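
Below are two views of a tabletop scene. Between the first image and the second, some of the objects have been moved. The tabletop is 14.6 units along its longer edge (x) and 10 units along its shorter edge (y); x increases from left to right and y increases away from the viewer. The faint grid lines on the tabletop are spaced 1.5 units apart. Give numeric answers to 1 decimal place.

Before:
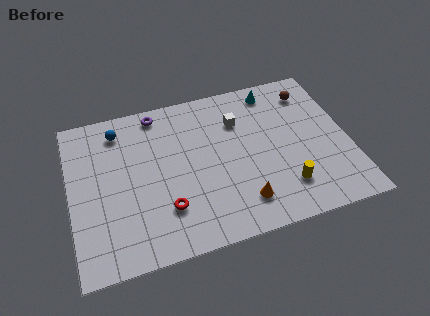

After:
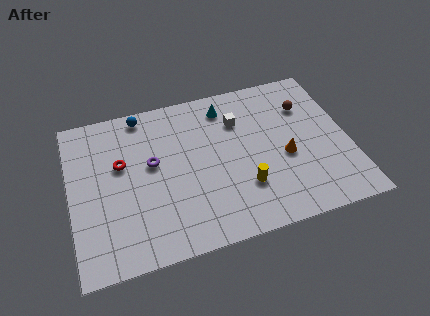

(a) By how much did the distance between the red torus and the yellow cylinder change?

+0.8

They were about 6.2 units apart before and 7.0 after — 0.8 units further apart.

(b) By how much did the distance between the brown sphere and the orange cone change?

-4.1

They were about 7.4 units apart before and 3.3 after — 4.1 units closer together.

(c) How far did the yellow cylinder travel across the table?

2.2

From (11.0, 2.3) to (8.9, 2.9), the yellow cylinder covered √(2.1² + 0.6²) ≈ 2.2 units.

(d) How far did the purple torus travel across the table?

3.2

From (4.8, 8.9) to (4.3, 5.7), the purple torus covered √(0.5² + 3.2²) ≈ 3.2 units.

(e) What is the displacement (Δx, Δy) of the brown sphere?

(-0.3, -0.9)

The brown sphere was at about (12.9, 8.1) and moved to about (12.6, 7.2).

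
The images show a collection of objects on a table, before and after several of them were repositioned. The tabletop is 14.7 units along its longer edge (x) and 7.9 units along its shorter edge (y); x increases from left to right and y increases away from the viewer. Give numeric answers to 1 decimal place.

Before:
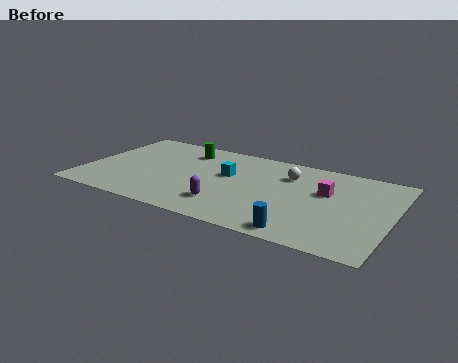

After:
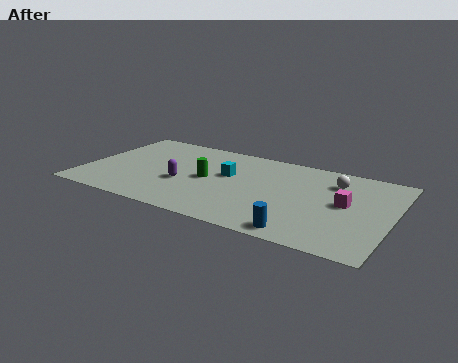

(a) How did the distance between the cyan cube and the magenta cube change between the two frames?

+1.0

The distance was about 4.7 in the first image and 5.7 in the second, so they moved 1.0 units further apart.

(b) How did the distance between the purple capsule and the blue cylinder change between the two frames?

+2.6

They were about 3.8 units apart before and 6.4 after — 2.6 units further apart.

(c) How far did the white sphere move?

2.2

The white sphere moved from about (9.6, 5.8) to (11.8, 6.0), a distance of √(2.2² + 0.2²) ≈ 2.2.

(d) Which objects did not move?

the cyan cube and the blue cylinder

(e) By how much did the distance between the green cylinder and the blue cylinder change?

-2.6

They were about 8.3 units apart before and 5.7 after — 2.6 units closer together.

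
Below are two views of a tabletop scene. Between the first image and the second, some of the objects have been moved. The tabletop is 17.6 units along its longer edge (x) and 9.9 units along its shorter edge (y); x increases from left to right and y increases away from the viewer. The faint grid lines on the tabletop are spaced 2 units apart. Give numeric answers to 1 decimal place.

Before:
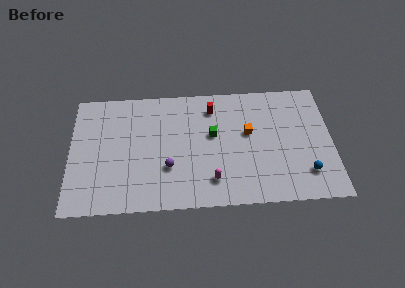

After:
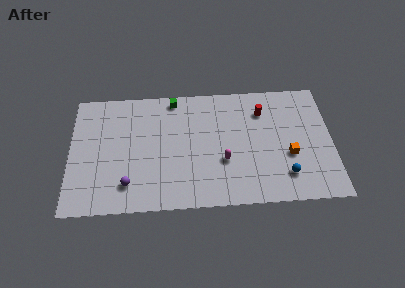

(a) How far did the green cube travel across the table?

4.0

The green cube was near (9.6, 5.8) before and (7.0, 8.9) after, so it travelled √(2.6² + 3.1²) ≈ 4.0 units.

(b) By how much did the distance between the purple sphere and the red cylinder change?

+5.0

Before: roughly 5.6 units apart; after: 10.6. That's 5.0 units further apart.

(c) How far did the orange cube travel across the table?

3.4

From (12.0, 5.8) to (14.7, 3.8), the orange cube covered √(2.7² + 2.0²) ≈ 3.4 units.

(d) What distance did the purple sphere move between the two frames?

3.0

From (6.6, 3.3) to (3.9, 2.1), the purple sphere covered √(2.7² + 1.2²) ≈ 3.0 units.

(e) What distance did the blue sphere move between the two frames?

1.4

The blue sphere was near (15.8, 2.3) before and (14.4, 2.2) after, so it travelled √(1.4² + 0.1²) ≈ 1.4 units.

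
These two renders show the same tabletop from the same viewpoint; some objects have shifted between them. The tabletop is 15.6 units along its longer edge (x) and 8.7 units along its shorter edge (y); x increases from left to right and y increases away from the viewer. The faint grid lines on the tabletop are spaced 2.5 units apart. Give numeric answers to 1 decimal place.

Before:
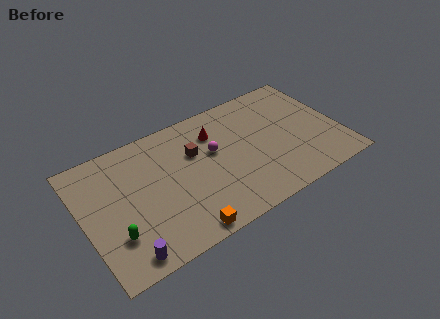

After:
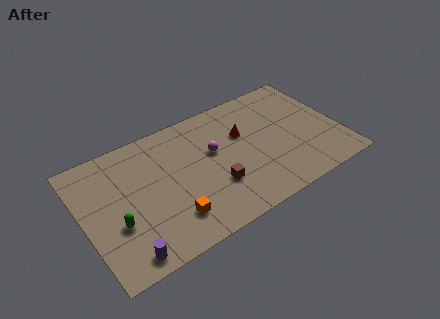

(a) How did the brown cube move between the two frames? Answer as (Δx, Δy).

(0.8, -2.9)

From the two frames, the brown cube sits at roughly (6.9, 5.7) before and (7.7, 2.8) after.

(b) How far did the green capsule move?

0.7

The green capsule moved from about (1.6, 2.5) to (1.8, 3.2), a distance of √(0.2² + 0.7²) ≈ 0.7.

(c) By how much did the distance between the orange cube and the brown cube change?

-2.2

They were about 5.1 units apart before and 2.9 after — 2.2 units closer together.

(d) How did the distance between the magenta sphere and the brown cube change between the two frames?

+1.2

The distance was about 1.2 in the first image and 2.4 in the second, so they moved 1.2 units further apart.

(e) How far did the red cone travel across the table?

1.8

The red cone was near (8.3, 6.5) before and (9.9, 5.6) after, so it travelled √(1.6² + 0.9²) ≈ 1.8 units.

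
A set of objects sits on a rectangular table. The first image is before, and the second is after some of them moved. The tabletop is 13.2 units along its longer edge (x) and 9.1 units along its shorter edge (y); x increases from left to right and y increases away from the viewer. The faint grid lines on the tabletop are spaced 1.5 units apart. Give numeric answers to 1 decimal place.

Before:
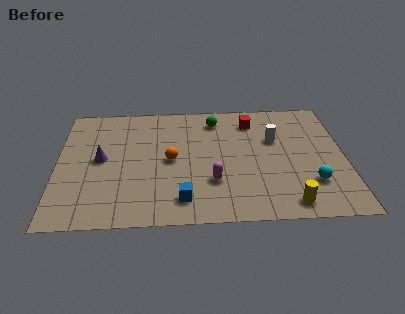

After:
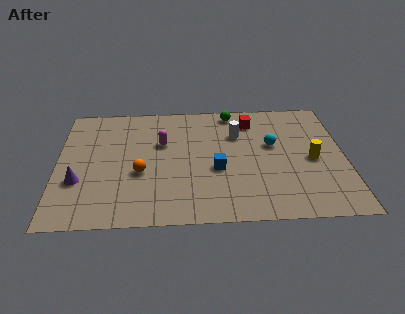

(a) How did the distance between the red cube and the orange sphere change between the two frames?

+1.7

The distance was about 4.7 in the first image and 6.4 in the second, so they moved 1.7 units further apart.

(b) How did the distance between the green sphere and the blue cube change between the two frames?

-1.6

The distance was about 6.1 in the first image and 4.5 in the second, so they moved 1.6 units closer together.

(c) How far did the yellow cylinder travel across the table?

3.3

The yellow cylinder moved from about (10.5, 1.1) to (11.7, 4.2), a distance of √(1.2² + 3.1²) ≈ 3.3.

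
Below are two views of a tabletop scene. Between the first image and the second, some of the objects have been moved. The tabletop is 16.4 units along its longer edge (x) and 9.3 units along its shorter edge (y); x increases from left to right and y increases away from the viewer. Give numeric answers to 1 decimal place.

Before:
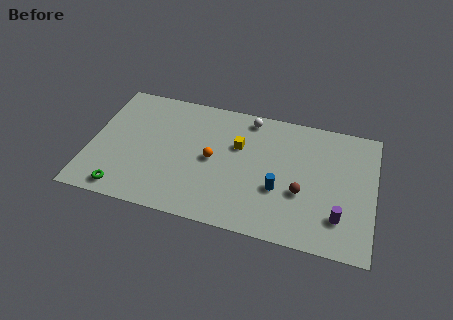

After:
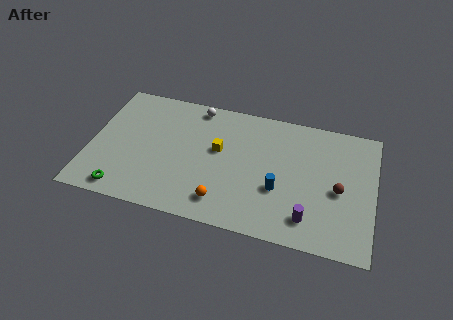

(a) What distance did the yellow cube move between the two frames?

1.3

The yellow cube was near (8.5, 6.0) before and (7.4, 5.4) after, so it travelled √(1.1² + 0.6²) ≈ 1.3 units.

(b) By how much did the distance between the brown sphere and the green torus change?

+2.2

The distance was about 10.4 in the first image and 12.6 in the second, so they moved 2.2 units further apart.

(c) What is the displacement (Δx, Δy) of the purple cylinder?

(-1.7, -0.5)

The purple cylinder started near (14.5, 2.3) and ended near (12.8, 1.8).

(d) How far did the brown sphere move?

2.2

The brown sphere moved from about (12.3, 3.5) to (14.4, 4.2), a distance of √(2.1² + 0.7²) ≈ 2.2.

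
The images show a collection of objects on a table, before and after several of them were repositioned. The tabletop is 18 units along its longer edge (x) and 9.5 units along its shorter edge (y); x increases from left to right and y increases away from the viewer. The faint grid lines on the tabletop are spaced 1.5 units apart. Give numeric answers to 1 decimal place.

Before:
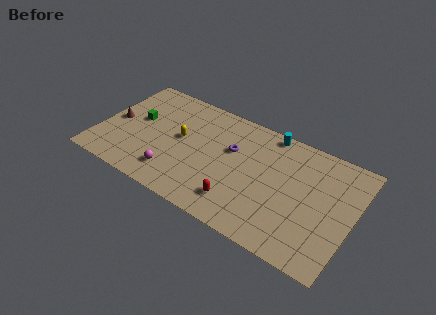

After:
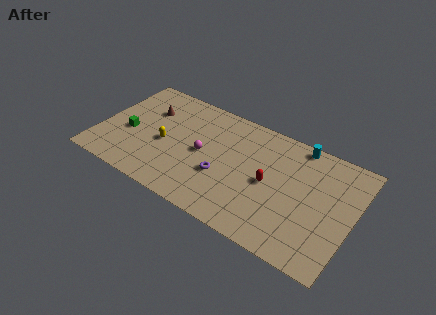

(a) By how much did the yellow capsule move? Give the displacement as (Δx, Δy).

(-1.0, -1.0)

From the two frames, the yellow capsule sits at roughly (5.7, 5.2) before and (4.7, 4.2) after.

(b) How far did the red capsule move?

3.2

From (10.4, 2.0) to (12.2, 4.6), the red capsule covered √(1.8² + 2.6²) ≈ 3.2 units.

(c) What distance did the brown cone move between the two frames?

2.9

From (1.0, 4.6) to (3.1, 6.6), the brown cone covered √(2.1² + 2.0²) ≈ 2.9 units.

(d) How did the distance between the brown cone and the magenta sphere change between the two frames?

-0.7

They were about 5.4 units apart before and 4.7 after — 0.7 units closer together.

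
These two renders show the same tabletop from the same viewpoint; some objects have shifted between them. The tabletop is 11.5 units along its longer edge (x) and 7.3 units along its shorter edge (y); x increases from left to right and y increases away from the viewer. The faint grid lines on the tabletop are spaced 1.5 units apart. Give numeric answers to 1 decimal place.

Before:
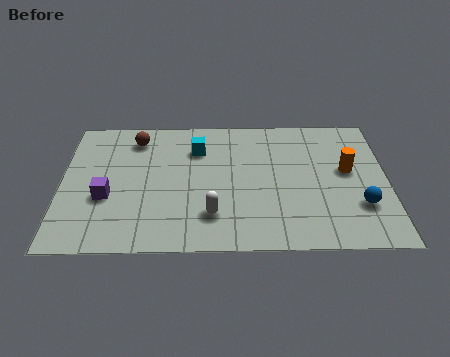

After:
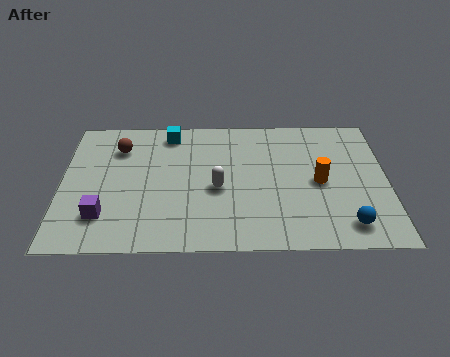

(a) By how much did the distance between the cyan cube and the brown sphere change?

-0.3

Before: roughly 2.3 units apart; after: 2.0. That's 0.3 units closer together.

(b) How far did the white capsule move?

1.4

The white capsule moved from about (5.3, 1.8) to (5.5, 3.2), a distance of √(0.2² + 1.4²) ≈ 1.4.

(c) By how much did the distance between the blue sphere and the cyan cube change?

+1.5

Before: roughly 6.5 units apart; after: 8.0. That's 1.5 units further apart.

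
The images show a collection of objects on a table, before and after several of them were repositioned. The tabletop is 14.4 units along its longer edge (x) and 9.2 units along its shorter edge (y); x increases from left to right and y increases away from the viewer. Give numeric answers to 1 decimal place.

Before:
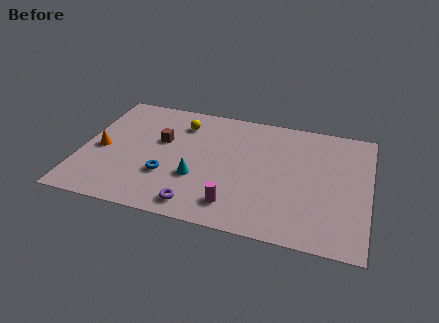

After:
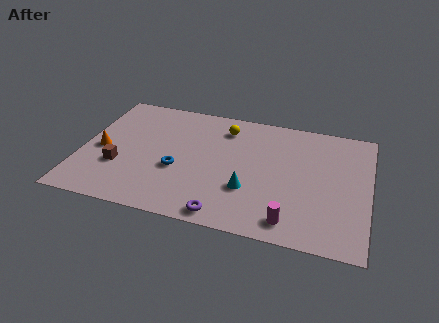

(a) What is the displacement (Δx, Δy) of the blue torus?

(0.5, 0.6)

The blue torus started near (4.4, 3.0) and ended near (4.9, 3.6).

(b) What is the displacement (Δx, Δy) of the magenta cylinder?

(2.8, -0.4)

The magenta cylinder was at about (7.9, 1.7) and moved to about (10.7, 1.3).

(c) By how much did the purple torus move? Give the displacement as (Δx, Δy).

(1.4, -0.3)

From the two frames, the purple torus sits at roughly (6.1, 1.2) before and (7.5, 0.9) after.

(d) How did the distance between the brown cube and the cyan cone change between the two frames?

+3.4

Before: roughly 3.1 units apart; after: 6.5. That's 3.4 units further apart.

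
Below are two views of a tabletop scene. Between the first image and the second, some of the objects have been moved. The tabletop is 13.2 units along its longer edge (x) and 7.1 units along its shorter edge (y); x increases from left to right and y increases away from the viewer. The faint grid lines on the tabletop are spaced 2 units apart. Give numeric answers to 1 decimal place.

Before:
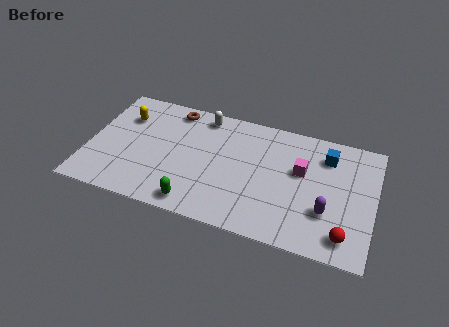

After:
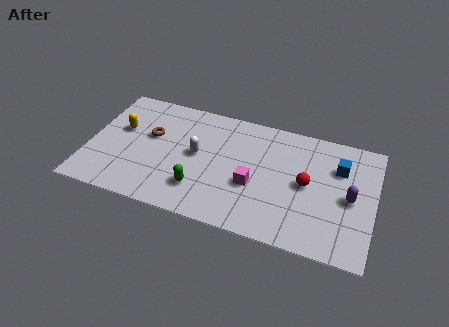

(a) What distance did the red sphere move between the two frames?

3.1

The red sphere moved from about (12.0, 1.2) to (10.1, 3.6), a distance of √(1.9² + 2.4²) ≈ 3.1.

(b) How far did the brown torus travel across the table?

2.1

From (3.7, 6.2) to (2.8, 4.3), the brown torus covered √(0.9² + 1.9²) ≈ 2.1 units.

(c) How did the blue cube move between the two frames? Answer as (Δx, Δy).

(0.6, -0.5)

From the two frames, the blue cube sits at roughly (10.9, 5.5) before and (11.5, 5.0) after.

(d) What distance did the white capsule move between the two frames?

2.4

The white capsule was near (5.1, 6.2) before and (5.0, 3.8) after, so it travelled √(0.1² + 2.4²) ≈ 2.4 units.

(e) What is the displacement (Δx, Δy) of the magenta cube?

(-2.1, -1.5)

The magenta cube was at about (9.8, 4.3) and moved to about (7.7, 2.8).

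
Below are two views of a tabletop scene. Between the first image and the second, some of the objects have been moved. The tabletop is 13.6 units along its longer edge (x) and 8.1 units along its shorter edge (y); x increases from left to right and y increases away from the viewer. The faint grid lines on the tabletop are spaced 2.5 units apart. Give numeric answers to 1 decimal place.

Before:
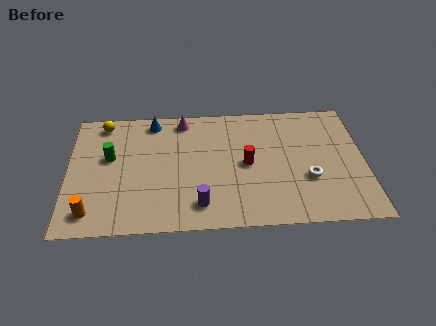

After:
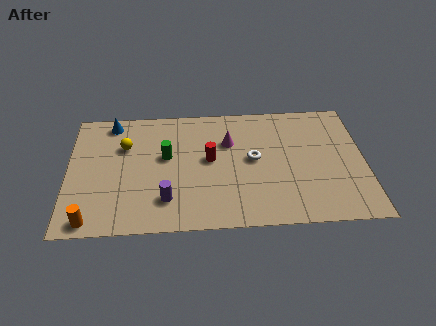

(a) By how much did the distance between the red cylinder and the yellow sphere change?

-3.2

They were about 7.3 units apart before and 4.1 after — 3.2 units closer together.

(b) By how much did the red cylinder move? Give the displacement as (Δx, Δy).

(-1.7, 0.4)

From the two frames, the red cylinder sits at roughly (8.2, 4.0) before and (6.5, 4.4) after.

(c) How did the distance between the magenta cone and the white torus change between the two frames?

-5.5

Before: roughly 7.1 units apart; after: 1.6. That's 5.5 units closer together.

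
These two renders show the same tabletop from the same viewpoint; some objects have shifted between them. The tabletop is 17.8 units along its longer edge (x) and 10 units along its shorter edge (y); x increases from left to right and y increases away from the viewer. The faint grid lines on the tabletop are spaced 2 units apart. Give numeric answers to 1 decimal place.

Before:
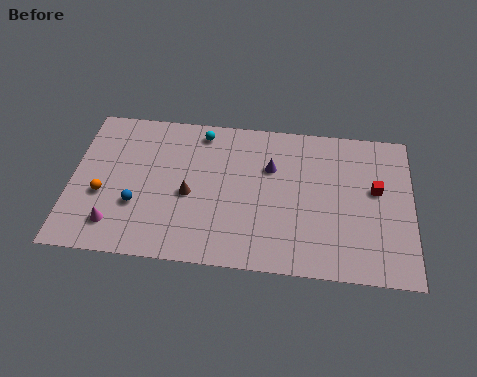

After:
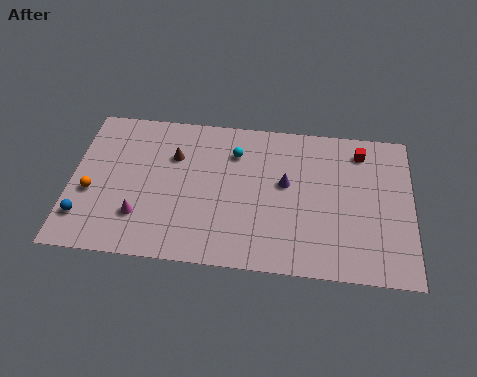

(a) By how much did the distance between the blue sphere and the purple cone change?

+3.3

Before: roughly 7.6 units apart; after: 10.9. That's 3.3 units further apart.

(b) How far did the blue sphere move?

2.9

The blue sphere moved from about (3.5, 3.4) to (0.8, 2.3), a distance of √(2.7² + 1.1²) ≈ 2.9.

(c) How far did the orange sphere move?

0.6

From (1.7, 3.9) to (1.1, 4.0), the orange sphere covered √(0.6² + 0.1²) ≈ 0.6 units.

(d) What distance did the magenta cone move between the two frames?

1.5

The magenta cone was near (2.4, 2.0) before and (3.7, 2.7) after, so it travelled √(1.3² + 0.7²) ≈ 1.5 units.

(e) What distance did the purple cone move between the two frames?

1.3

The purple cone was near (10.4, 6.7) before and (11.2, 5.7) after, so it travelled √(0.8² + 1.0²) ≈ 1.3 units.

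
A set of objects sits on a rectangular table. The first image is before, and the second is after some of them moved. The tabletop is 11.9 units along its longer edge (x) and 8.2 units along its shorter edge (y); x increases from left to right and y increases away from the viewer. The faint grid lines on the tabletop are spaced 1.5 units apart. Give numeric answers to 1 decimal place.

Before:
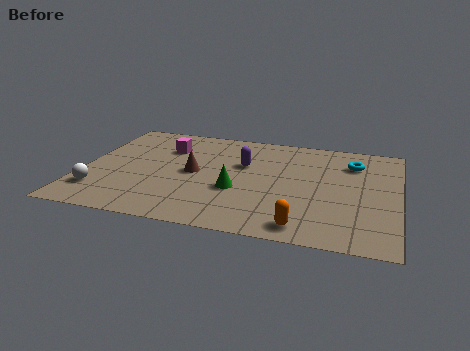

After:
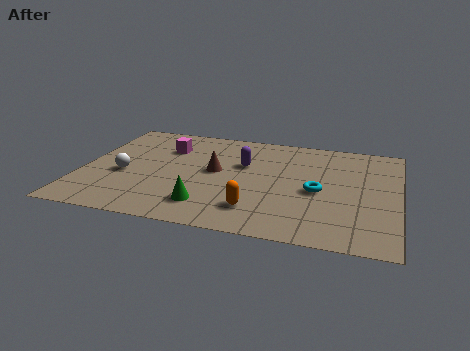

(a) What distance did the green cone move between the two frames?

1.7

The green cone moved from about (5.9, 3.1) to (4.9, 1.7), a distance of √(1.0² + 1.4²) ≈ 1.7.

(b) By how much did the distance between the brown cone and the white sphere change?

-0.5

They were about 4.0 units apart before and 3.5 after — 0.5 units closer together.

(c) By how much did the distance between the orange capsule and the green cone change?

-1.5

Before: roughly 3.3 units apart; after: 1.8. That's 1.5 units closer together.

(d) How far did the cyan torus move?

2.8

The cyan torus was near (10.1, 6.2) before and (8.9, 3.7) after, so it travelled √(1.2² + 2.5²) ≈ 2.8 units.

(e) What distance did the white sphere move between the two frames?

1.7

The white sphere was near (0.8, 1.9) before and (1.6, 3.4) after, so it travelled √(0.8² + 1.5²) ≈ 1.7 units.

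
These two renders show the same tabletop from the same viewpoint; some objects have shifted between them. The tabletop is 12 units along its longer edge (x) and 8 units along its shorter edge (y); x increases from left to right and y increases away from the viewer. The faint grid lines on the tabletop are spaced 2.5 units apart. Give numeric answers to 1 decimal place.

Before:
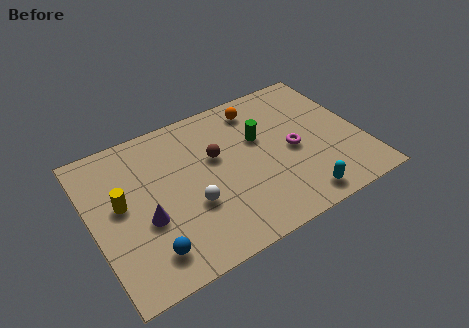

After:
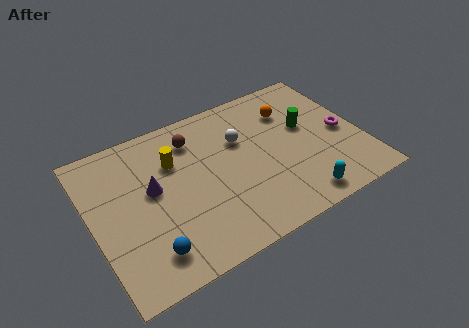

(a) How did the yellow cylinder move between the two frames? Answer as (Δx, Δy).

(2.5, 1.1)

The yellow cylinder started near (1.3, 4.4) and ended near (3.8, 5.5).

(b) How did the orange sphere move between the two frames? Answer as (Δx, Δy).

(1.4, -0.8)

The orange sphere started near (7.8, 6.7) and ended near (9.2, 5.9).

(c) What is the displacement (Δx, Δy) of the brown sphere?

(-0.8, 1.4)

The brown sphere was at about (5.6, 4.9) and moved to about (4.8, 6.3).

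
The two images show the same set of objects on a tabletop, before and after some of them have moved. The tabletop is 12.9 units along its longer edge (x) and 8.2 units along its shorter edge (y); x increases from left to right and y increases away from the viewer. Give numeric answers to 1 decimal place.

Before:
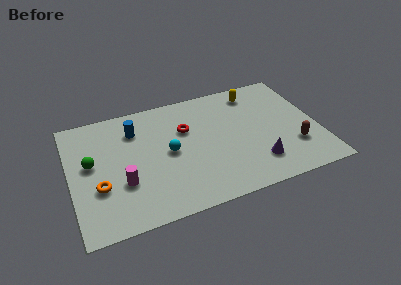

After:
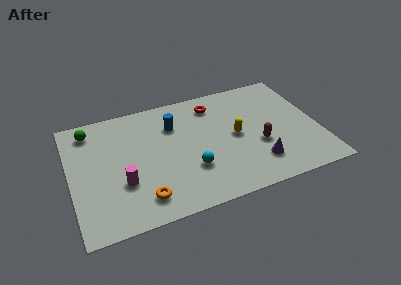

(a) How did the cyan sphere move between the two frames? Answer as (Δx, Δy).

(1.0, -1.5)

The cyan sphere was at about (5.1, 4.1) and moved to about (6.1, 2.6).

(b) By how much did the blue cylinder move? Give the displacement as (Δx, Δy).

(2.0, -0.3)

The blue cylinder was at about (3.5, 6.2) and moved to about (5.5, 5.9).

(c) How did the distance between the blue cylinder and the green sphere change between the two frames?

+1.5

They were about 2.9 units apart before and 4.4 after — 1.5 units further apart.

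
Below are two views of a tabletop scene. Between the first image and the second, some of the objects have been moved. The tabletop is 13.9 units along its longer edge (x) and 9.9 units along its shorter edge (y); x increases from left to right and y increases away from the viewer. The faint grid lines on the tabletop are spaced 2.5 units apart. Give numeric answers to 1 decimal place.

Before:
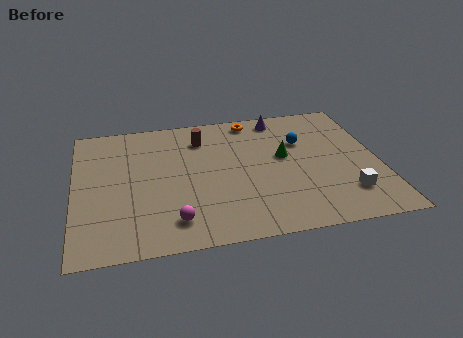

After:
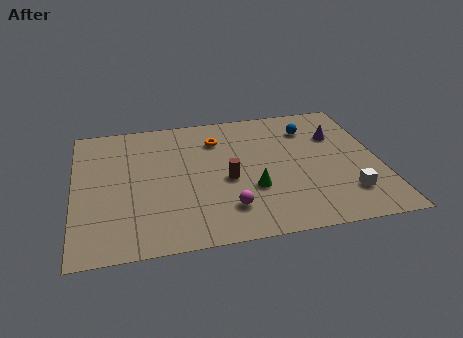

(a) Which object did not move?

the white cube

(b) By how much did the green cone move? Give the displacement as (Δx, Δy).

(-1.6, -2.2)

The green cone started near (9.6, 5.6) and ended near (8.0, 3.4).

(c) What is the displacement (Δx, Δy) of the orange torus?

(-1.7, -1.3)

The orange torus was at about (8.3, 8.8) and moved to about (6.6, 7.5).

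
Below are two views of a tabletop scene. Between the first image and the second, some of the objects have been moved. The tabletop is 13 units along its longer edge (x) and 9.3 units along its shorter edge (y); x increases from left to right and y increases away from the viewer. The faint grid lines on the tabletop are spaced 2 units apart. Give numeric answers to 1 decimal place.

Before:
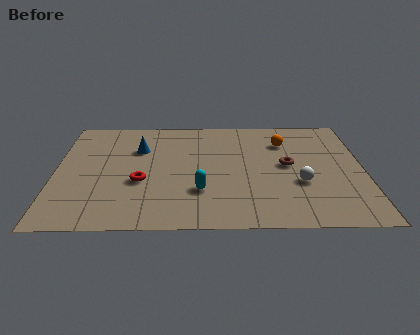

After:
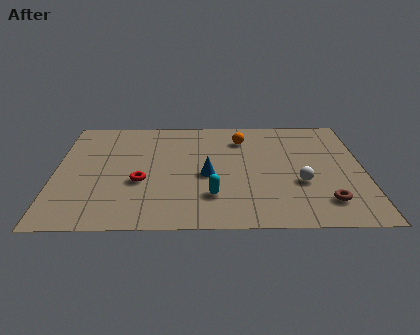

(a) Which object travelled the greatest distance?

the blue cone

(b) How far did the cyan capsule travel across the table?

0.6

From (6.1, 2.8) to (6.6, 2.4), the cyan capsule covered √(0.5² + 0.4²) ≈ 0.6 units.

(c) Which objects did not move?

the red torus and the white sphere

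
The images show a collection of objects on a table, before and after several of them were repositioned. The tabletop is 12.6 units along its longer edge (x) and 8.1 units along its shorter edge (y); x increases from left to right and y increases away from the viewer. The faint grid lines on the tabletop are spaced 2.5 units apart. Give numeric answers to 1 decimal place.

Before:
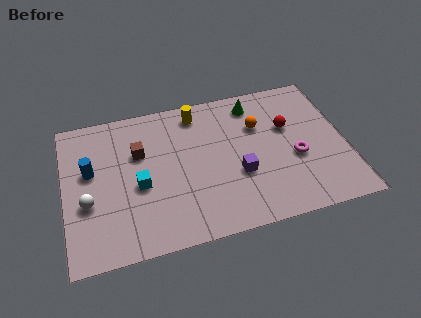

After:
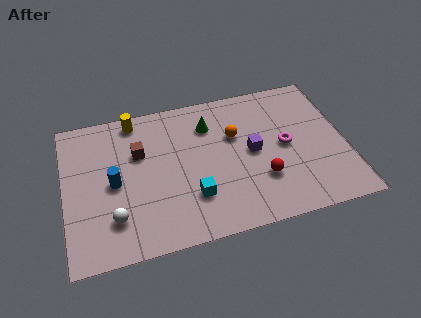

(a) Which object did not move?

the brown cube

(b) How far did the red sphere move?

3.0

From (10.1, 5.1) to (8.7, 2.5), the red sphere covered √(1.4² + 2.6²) ≈ 3.0 units.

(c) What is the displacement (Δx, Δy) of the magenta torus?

(-0.4, 0.8)

From the two frames, the magenta torus sits at roughly (10.3, 3.3) before and (9.9, 4.1) after.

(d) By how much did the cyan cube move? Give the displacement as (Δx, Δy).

(2.3, -1.2)

From the two frames, the cyan cube sits at roughly (3.3, 3.5) before and (5.6, 2.3) after.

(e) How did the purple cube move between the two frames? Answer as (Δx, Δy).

(0.7, 1.1)

The purple cube started near (7.7, 3.0) and ended near (8.4, 4.1).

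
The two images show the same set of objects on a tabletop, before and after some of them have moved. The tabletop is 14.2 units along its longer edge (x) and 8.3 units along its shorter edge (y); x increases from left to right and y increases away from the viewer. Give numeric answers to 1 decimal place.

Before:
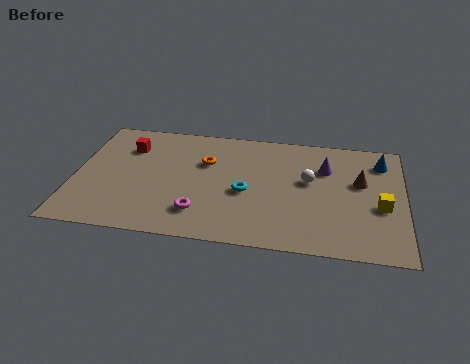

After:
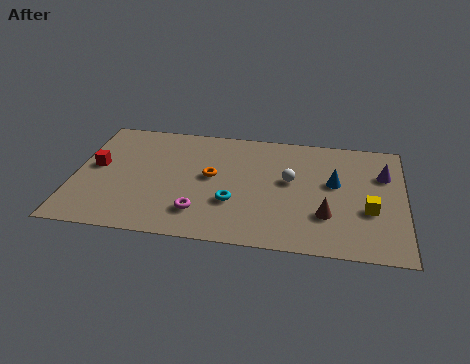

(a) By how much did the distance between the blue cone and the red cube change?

-0.7

Before: roughly 11.0 units apart; after: 10.3. That's 0.7 units closer together.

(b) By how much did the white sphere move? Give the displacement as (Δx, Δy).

(-0.8, -0.1)

The white sphere started near (10.1, 4.8) and ended near (9.3, 4.7).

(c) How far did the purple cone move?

2.5

The purple cone moved from about (10.8, 5.8) to (13.3, 5.7), a distance of √(2.5² + 0.1²) ≈ 2.5.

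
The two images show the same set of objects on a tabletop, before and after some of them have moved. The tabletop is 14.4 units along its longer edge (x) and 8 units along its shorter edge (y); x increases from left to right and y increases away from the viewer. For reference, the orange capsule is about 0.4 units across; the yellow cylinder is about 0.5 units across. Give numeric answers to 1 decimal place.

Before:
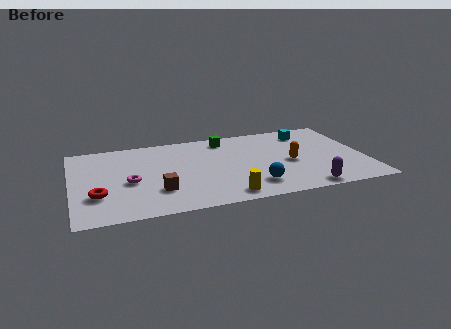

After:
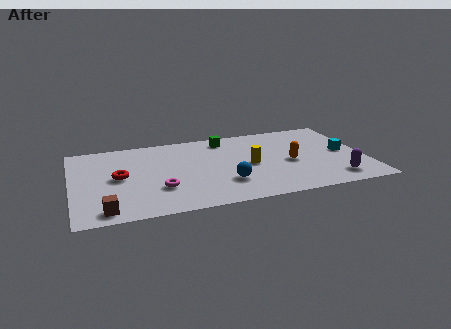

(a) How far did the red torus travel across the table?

1.9

From (1.2, 2.5) to (2.3, 4.1), the red torus covered √(1.1² + 1.6²) ≈ 1.9 units.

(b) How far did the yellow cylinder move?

3.1

The yellow cylinder was near (7.3, 1.0) before and (8.7, 3.8) after, so it travelled √(1.4² + 2.8²) ≈ 3.1 units.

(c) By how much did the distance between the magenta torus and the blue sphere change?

-3.0

Before: roughly 6.2 units apart; after: 3.2. That's 3.0 units closer together.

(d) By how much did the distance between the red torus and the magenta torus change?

+0.6

They were about 1.9 units apart before and 2.5 after — 0.6 units further apart.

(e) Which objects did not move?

the green cube and the orange capsule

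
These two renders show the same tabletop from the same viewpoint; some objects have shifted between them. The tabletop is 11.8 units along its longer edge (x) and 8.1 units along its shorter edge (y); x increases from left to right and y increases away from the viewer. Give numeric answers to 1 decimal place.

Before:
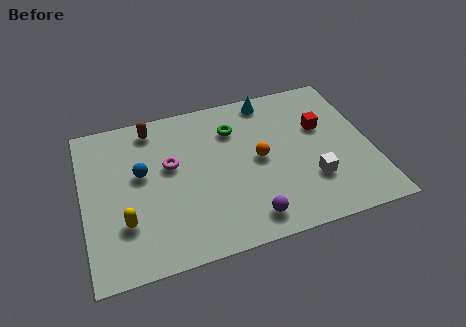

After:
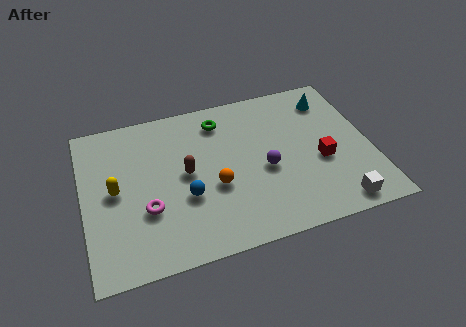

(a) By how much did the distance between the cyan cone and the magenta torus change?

+3.8

The distance was about 4.9 in the first image and 8.7 in the second, so they moved 3.8 units further apart.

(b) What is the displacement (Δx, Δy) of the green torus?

(-0.5, 0.6)

From the two frames, the green torus sits at roughly (6.3, 6.0) before and (5.8, 6.6) after.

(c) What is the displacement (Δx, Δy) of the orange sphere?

(-1.9, -0.9)

The orange sphere was at about (7.2, 4.1) and moved to about (5.3, 3.2).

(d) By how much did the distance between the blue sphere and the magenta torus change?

+0.4

The distance was about 1.2 in the first image and 1.6 in the second, so they moved 0.4 units further apart.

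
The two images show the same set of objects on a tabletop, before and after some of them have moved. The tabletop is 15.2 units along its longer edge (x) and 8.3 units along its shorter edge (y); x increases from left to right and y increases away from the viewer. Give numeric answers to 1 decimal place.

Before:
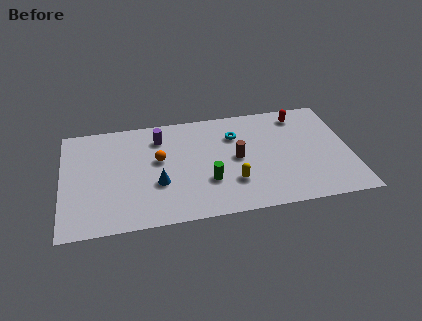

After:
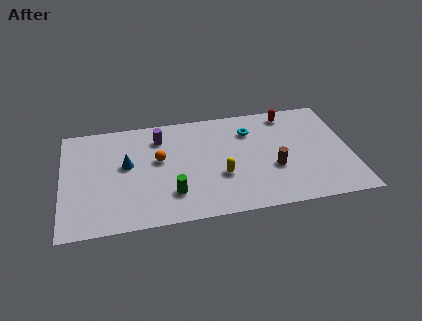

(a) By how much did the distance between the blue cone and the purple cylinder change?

-1.0

The distance was about 3.5 in the first image and 2.5 in the second, so they moved 1.0 units closer together.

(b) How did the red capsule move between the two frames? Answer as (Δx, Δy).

(-0.6, 0.2)

The red capsule started near (12.7, 7.0) and ended near (12.1, 7.2).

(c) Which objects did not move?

the orange sphere and the purple cylinder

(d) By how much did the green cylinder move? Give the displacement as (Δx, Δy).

(-1.9, -0.6)

The green cylinder started near (7.6, 2.7) and ended near (5.7, 2.1).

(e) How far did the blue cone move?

2.3

The blue cone moved from about (5.0, 3.0) to (3.4, 4.7), a distance of √(1.6² + 1.7²) ≈ 2.3.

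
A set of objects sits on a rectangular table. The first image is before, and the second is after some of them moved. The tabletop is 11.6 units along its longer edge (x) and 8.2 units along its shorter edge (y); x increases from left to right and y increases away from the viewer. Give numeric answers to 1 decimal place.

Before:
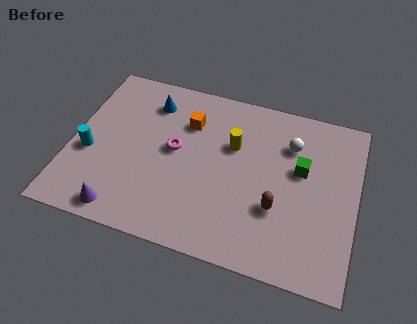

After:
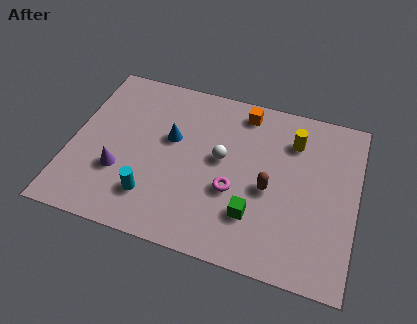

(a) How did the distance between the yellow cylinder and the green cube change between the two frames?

+1.4

Before: roughly 2.8 units apart; after: 4.2. That's 1.4 units further apart.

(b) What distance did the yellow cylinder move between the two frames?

2.6

The yellow cylinder moved from about (6.5, 5.3) to (8.9, 6.2), a distance of √(2.4² + 0.9²) ≈ 2.6.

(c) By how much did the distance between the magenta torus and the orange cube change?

+2.4

Before: roughly 1.6 units apart; after: 4.0. That's 2.4 units further apart.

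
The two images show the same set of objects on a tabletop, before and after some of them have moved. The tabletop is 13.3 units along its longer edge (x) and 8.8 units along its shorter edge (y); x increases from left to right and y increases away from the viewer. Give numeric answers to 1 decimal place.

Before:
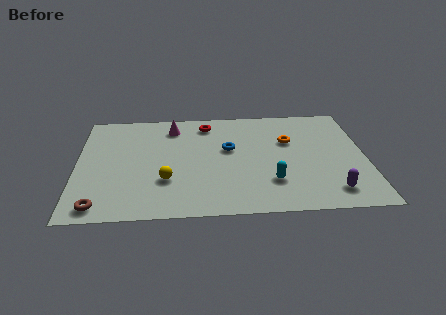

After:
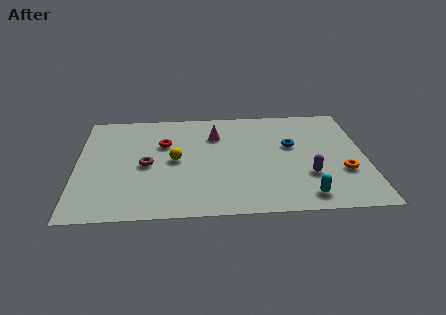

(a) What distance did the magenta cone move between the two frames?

2.2

The magenta cone moved from about (4.4, 7.2) to (6.4, 6.4), a distance of √(2.0² + 0.8²) ≈ 2.2.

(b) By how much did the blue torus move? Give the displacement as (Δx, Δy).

(2.9, 0.1)

The blue torus started near (7.0, 5.2) and ended near (9.9, 5.3).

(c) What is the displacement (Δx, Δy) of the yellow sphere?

(0.4, 1.6)

The yellow sphere was at about (4.1, 2.8) and moved to about (4.5, 4.4).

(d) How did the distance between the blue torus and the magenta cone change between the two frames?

+0.4

They were about 3.3 units apart before and 3.7 after — 0.4 units further apart.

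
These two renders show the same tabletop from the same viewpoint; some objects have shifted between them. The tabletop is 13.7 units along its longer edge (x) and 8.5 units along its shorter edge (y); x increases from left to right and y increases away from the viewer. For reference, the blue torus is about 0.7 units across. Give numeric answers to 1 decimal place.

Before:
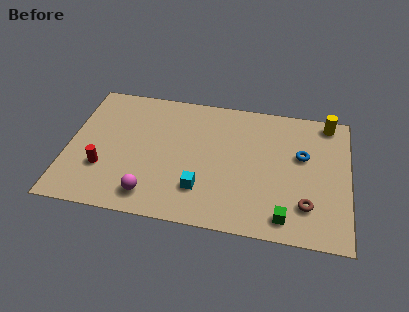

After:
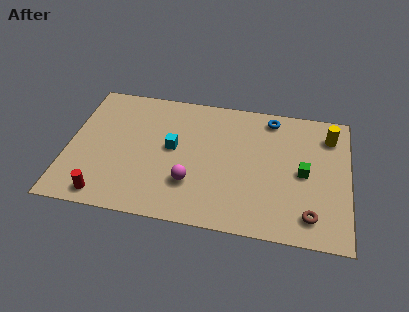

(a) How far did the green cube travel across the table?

3.0

The green cube moved from about (10.7, 1.2) to (11.5, 4.1), a distance of √(0.8² + 2.9²) ≈ 3.0.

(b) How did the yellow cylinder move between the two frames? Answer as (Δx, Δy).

(0.1, -0.9)

The yellow cylinder was at about (12.6, 7.6) and moved to about (12.7, 6.7).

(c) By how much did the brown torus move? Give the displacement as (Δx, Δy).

(0.2, -0.6)

The brown torus was at about (11.7, 2.1) and moved to about (11.9, 1.5).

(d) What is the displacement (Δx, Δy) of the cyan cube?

(-1.5, 2.4)

From the two frames, the cyan cube sits at roughly (6.6, 2.2) before and (5.1, 4.6) after.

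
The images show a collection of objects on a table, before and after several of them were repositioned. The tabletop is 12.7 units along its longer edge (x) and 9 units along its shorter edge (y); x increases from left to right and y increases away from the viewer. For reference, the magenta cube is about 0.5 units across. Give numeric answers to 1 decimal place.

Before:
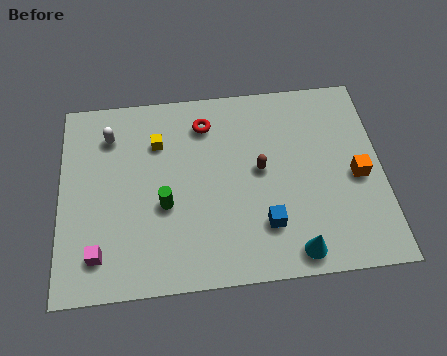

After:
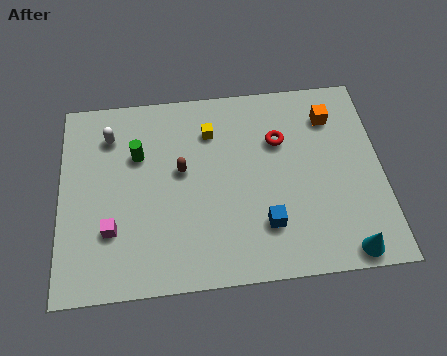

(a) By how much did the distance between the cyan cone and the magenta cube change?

+1.7

They were about 7.6 units apart before and 9.3 after — 1.7 units further apart.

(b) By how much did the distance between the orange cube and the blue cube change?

+1.4

Before: roughly 4.1 units apart; after: 5.5. That's 1.4 units further apart.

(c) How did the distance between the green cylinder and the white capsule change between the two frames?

-2.5

The distance was about 4.0 in the first image and 1.5 in the second, so they moved 2.5 units closer together.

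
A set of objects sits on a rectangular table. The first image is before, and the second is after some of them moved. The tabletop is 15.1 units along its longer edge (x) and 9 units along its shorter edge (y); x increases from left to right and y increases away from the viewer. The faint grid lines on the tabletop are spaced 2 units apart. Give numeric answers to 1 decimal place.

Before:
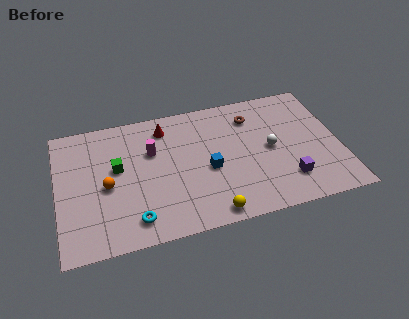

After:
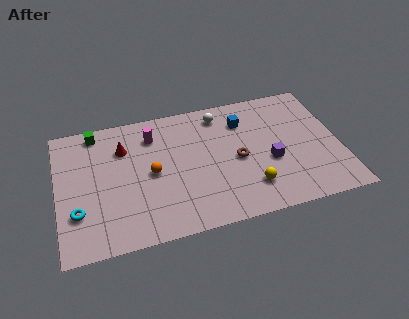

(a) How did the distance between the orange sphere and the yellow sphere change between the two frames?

-0.6

They were about 6.2 units apart before and 5.6 after — 0.6 units closer together.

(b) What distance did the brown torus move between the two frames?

3.0

From (10.6, 7.0) to (9.6, 4.2), the brown torus covered √(1.0² + 2.8²) ≈ 3.0 units.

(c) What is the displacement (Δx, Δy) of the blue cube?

(2.1, 2.9)

From the two frames, the blue cube sits at roughly (8.0, 3.9) before and (10.1, 6.8) after.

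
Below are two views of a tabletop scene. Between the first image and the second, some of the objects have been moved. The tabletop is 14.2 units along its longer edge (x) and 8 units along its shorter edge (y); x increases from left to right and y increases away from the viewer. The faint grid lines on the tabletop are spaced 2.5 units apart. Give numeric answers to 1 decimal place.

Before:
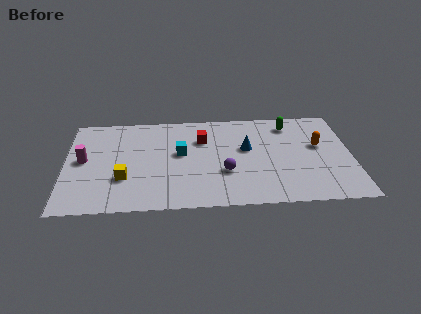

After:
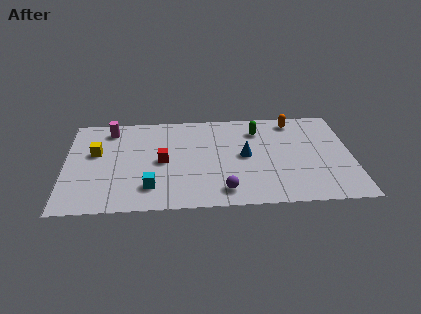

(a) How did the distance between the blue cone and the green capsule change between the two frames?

-0.7

Before: roughly 2.9 units apart; after: 2.2. That's 0.7 units closer together.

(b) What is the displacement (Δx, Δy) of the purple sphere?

(-0.1, -1.5)

The purple sphere started near (7.9, 2.8) and ended near (7.8, 1.3).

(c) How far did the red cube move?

2.6

The red cube moved from about (6.8, 5.6) to (4.8, 3.9), a distance of √(2.0² + 1.7²) ≈ 2.6.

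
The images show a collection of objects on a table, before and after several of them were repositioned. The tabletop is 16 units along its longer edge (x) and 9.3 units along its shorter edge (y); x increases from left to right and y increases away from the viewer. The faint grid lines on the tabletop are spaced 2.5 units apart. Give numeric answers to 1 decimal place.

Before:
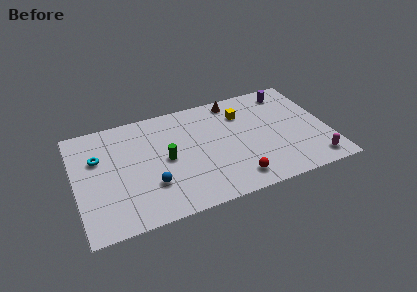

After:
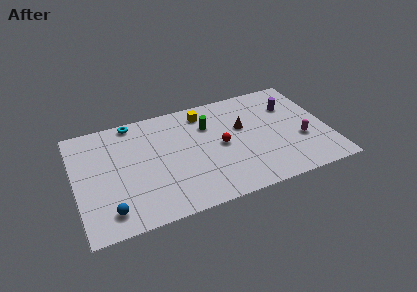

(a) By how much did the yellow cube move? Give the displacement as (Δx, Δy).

(-2.4, 0.9)

From the two frames, the yellow cube sits at roughly (10.8, 6.9) before and (8.4, 7.8) after.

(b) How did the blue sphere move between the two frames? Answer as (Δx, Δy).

(-2.7, -1.2)

From the two frames, the blue sphere sits at roughly (4.6, 2.8) before and (1.9, 1.6) after.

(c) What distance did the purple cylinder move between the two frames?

1.3

From (13.9, 7.9) to (13.9, 6.6), the purple cylinder covered √(0.0² + 1.3²) ≈ 1.3 units.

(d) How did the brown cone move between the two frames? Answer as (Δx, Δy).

(0.3, -2.5)

From the two frames, the brown cone sits at roughly (10.4, 8.2) before and (10.7, 5.7) after.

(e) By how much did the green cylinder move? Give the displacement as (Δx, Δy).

(2.9, 2.0)

The green cylinder started near (5.7, 4.6) and ended near (8.6, 6.6).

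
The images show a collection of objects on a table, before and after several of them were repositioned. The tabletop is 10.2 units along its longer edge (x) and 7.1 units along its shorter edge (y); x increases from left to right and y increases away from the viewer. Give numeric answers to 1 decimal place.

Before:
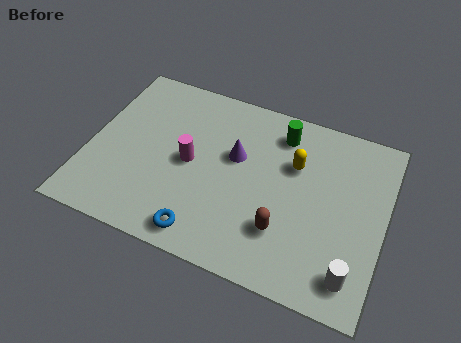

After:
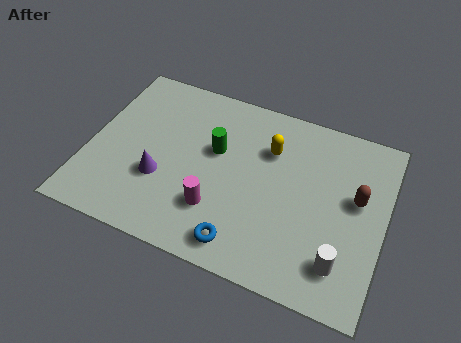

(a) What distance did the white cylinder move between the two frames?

0.5

The white cylinder was near (9.3, 1.2) before and (8.9, 1.5) after, so it travelled √(0.4² + 0.3²) ≈ 0.5 units.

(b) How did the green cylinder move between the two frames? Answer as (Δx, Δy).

(-2.1, -1.5)

The green cylinder started near (6.4, 5.8) and ended near (4.3, 4.3).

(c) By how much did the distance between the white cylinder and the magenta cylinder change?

-1.9

The distance was about 6.2 in the first image and 4.3 in the second, so they moved 1.9 units closer together.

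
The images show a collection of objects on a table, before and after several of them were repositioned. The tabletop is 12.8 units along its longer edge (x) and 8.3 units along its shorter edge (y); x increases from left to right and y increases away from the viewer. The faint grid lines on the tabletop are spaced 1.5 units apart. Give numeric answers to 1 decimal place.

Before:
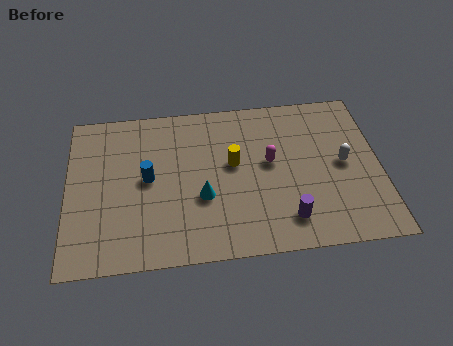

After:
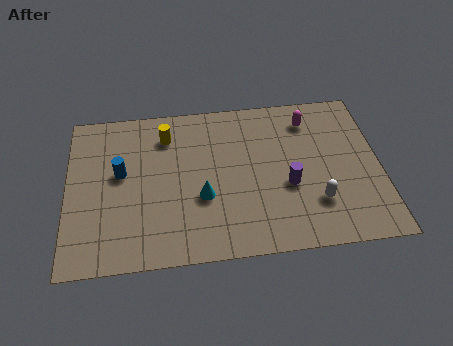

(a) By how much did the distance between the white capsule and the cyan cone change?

-1.2

They were about 5.9 units apart before and 4.7 after — 1.2 units closer together.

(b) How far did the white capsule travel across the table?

2.2

From (11.3, 4.2) to (10.1, 2.3), the white capsule covered √(1.2² + 1.9²) ≈ 2.2 units.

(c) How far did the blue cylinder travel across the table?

1.2

The blue cylinder was near (3.3, 4.3) before and (2.2, 4.7) after, so it travelled √(1.1² + 0.4²) ≈ 1.2 units.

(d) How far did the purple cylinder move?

1.7

The purple cylinder moved from about (8.9, 1.6) to (9.0, 3.3), a distance of √(0.1² + 1.7²) ≈ 1.7.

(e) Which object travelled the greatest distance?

the yellow cylinder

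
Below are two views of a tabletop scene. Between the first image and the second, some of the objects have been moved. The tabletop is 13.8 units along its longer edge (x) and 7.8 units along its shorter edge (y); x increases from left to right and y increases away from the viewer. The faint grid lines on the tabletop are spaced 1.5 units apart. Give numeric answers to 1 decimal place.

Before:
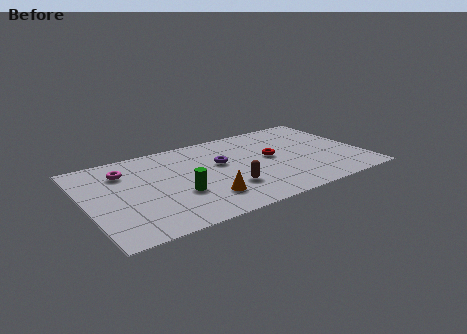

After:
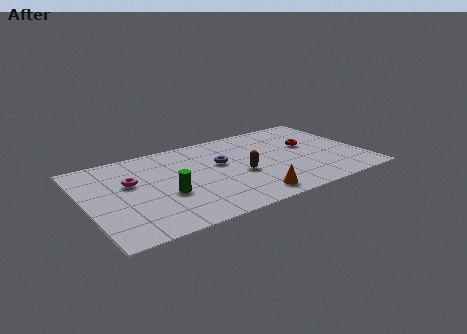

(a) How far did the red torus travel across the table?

2.0

The red torus moved from about (9.3, 4.2) to (11.3, 4.6), a distance of √(2.0² + 0.4²) ≈ 2.0.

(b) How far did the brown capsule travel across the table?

1.3

From (6.8, 2.3) to (7.6, 3.3), the brown capsule covered √(0.8² + 1.0²) ≈ 1.3 units.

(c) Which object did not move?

the purple torus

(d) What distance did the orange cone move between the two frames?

2.2

The orange cone moved from about (5.6, 1.9) to (7.7, 1.1), a distance of √(2.1² + 0.8²) ≈ 2.2.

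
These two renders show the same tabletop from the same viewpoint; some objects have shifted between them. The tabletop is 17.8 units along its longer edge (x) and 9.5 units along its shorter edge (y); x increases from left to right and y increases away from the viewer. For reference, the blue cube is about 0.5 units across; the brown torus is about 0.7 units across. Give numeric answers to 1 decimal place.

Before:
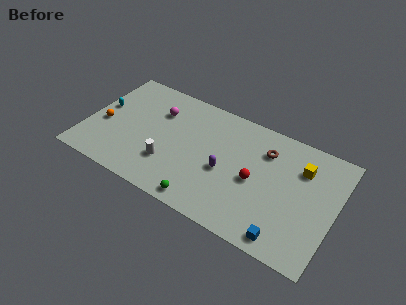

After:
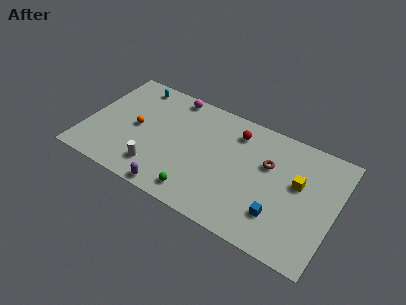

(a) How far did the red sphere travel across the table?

3.7

The red sphere moved from about (12.2, 4.4) to (10.4, 7.6), a distance of √(1.8² + 3.2²) ≈ 3.7.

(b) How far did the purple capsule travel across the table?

4.7

From (10.1, 4.1) to (6.8, 0.8), the purple capsule covered √(3.3² + 3.3²) ≈ 4.7 units.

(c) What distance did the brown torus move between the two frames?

1.0

The brown torus was near (12.6, 7.1) before and (12.9, 6.1) after, so it travelled √(0.3² + 1.0²) ≈ 1.0 units.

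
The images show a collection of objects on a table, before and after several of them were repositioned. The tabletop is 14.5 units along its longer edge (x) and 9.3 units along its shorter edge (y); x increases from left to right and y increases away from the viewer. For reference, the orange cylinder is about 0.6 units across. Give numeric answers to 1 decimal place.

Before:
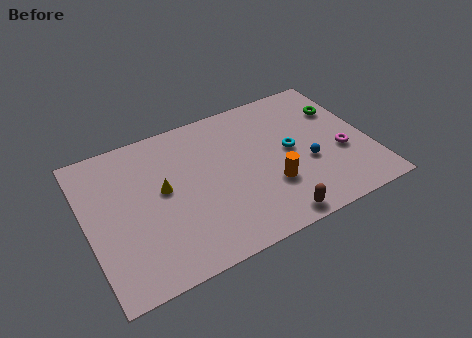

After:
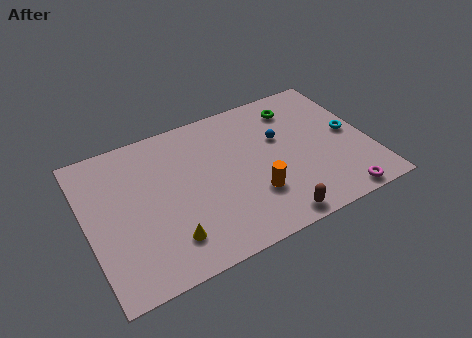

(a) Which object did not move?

the brown capsule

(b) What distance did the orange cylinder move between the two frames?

0.9

The orange cylinder moved from about (9.2, 3.0) to (8.3, 2.8), a distance of √(0.9² + 0.2²) ≈ 0.9.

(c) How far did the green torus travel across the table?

2.4

The green torus moved from about (13.4, 6.5) to (11.2, 7.5), a distance of √(2.2² + 1.0²) ≈ 2.4.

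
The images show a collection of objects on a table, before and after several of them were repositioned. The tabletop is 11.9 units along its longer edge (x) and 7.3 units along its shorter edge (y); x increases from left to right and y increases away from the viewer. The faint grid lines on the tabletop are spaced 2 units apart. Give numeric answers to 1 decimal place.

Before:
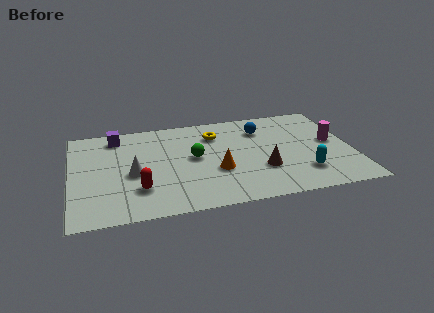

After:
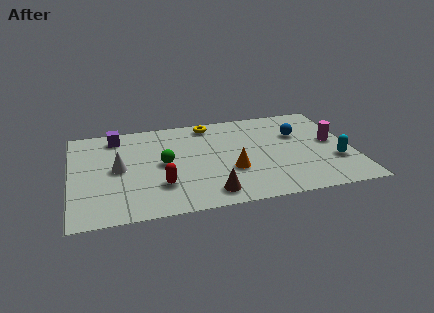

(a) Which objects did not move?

the purple cube and the magenta cylinder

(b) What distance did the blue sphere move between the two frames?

1.7

From (8.2, 5.5) to (9.7, 4.8), the blue sphere covered √(1.5² + 0.7²) ≈ 1.7 units.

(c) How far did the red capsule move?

0.9

From (2.8, 2.0) to (3.7, 2.1), the red capsule covered √(0.9² + 0.1²) ≈ 0.9 units.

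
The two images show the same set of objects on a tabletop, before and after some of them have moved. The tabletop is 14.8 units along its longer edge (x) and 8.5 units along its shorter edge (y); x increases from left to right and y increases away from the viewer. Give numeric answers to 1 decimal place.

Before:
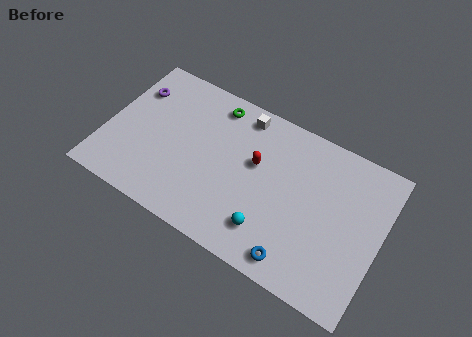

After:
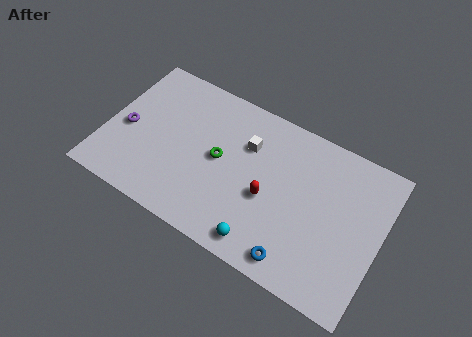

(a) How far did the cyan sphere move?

0.8

The cyan sphere moved from about (9.2, 1.9) to (9.0, 1.1), a distance of √(0.2² + 0.8²) ≈ 0.8.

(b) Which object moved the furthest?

the green torus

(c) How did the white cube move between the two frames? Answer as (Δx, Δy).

(0.5, -1.5)

The white cube was at about (6.9, 7.4) and moved to about (7.4, 5.9).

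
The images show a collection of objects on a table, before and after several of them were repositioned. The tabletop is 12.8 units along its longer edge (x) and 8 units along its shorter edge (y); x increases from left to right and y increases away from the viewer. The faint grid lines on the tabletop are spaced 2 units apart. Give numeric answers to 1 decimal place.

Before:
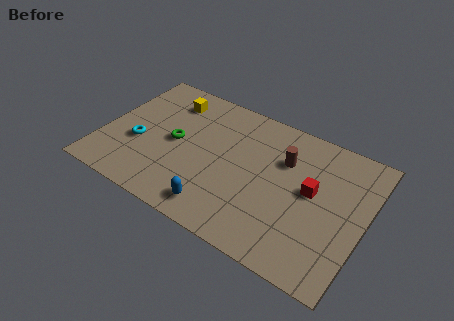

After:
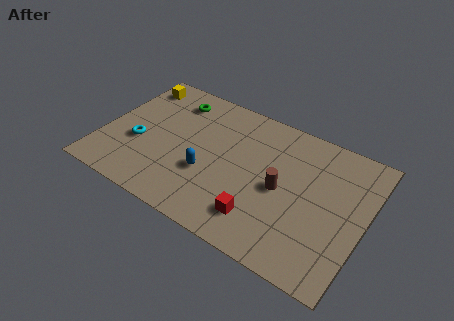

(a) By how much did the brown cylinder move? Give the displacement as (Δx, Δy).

(0.1, -1.7)

The brown cylinder was at about (8.7, 5.5) and moved to about (8.8, 3.8).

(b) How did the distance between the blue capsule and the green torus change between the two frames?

+0.5

The distance was about 3.8 in the first image and 4.3 in the second, so they moved 0.5 units further apart.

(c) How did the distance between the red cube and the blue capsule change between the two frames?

-2.2

The distance was about 5.2 in the first image and 3.0 in the second, so they moved 2.2 units closer together.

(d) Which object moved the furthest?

the red cube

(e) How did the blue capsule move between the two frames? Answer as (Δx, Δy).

(-0.8, 1.7)

The blue capsule was at about (6.1, 1.2) and moved to about (5.3, 2.9).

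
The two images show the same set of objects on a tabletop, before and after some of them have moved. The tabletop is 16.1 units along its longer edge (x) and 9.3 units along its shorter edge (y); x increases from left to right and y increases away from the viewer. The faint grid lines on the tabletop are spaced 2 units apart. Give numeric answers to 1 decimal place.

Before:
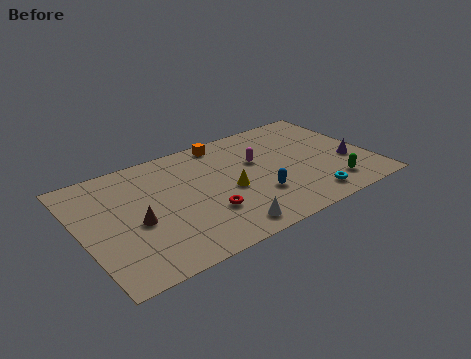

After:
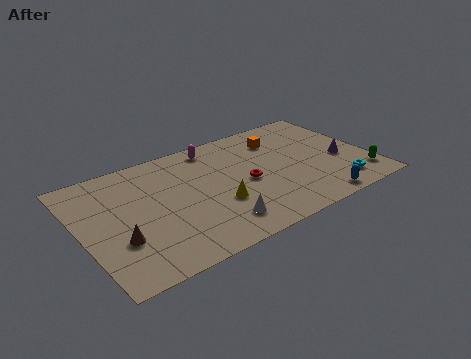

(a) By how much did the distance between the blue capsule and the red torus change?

+1.9

They were about 2.9 units apart before and 4.8 after — 1.9 units further apart.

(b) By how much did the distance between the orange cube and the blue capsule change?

+0.8

The distance was about 5.5 in the first image and 6.3 in the second, so they moved 0.8 units further apart.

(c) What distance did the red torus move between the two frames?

2.9

From (6.6, 2.9) to (9.1, 4.3), the red torus covered √(2.5² + 1.4²) ≈ 2.9 units.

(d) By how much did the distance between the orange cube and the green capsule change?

-1.7

Before: roughly 8.2 units apart; after: 6.5. That's 1.7 units closer together.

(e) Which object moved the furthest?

the blue capsule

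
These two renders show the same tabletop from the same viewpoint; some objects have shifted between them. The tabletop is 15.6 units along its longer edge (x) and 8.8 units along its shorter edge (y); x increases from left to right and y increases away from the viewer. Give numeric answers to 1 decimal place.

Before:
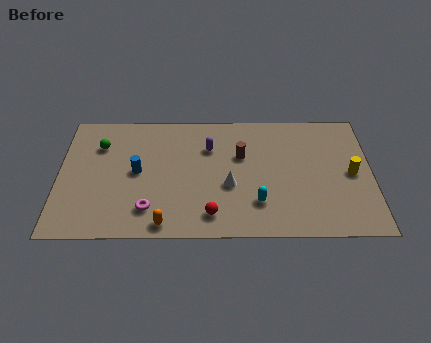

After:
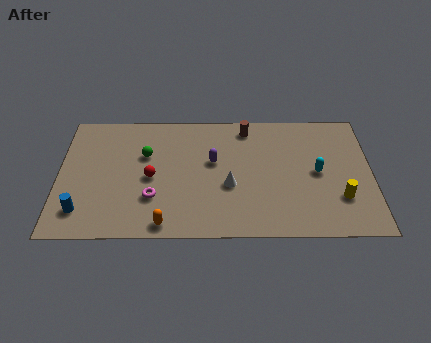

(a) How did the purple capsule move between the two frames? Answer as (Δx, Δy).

(0.2, -1.0)

The purple capsule was at about (7.5, 6.2) and moved to about (7.7, 5.2).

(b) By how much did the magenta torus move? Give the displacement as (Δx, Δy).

(0.2, 0.8)

The magenta torus started near (4.5, 1.9) and ended near (4.7, 2.7).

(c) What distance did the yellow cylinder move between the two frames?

1.8

The yellow cylinder was near (14.6, 4.3) before and (14.0, 2.6) after, so it travelled √(0.6² + 1.7²) ≈ 1.8 units.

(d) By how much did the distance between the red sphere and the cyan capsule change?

+5.9

The distance was about 2.4 in the first image and 8.3 in the second, so they moved 5.9 units further apart.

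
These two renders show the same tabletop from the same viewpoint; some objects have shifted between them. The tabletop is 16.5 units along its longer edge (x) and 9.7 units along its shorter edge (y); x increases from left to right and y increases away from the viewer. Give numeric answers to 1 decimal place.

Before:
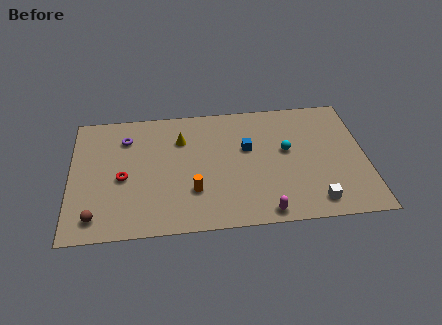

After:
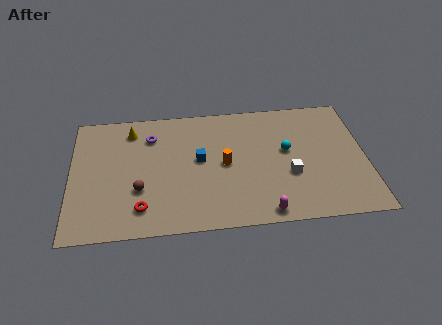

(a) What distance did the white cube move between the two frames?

2.6

From (13.5, 1.4) to (12.2, 3.6), the white cube covered √(1.3² + 2.2²) ≈ 2.6 units.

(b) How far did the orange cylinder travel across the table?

2.6

From (6.8, 2.9) to (8.6, 4.8), the orange cylinder covered √(1.8² + 1.9²) ≈ 2.6 units.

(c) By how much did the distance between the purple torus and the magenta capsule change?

-1.0

The distance was about 10.0 in the first image and 9.0 in the second, so they moved 1.0 units closer together.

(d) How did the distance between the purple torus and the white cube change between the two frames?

-3.4

They were about 12.0 units apart before and 8.6 after — 3.4 units closer together.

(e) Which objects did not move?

the magenta capsule and the cyan sphere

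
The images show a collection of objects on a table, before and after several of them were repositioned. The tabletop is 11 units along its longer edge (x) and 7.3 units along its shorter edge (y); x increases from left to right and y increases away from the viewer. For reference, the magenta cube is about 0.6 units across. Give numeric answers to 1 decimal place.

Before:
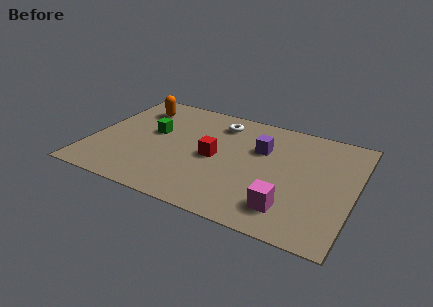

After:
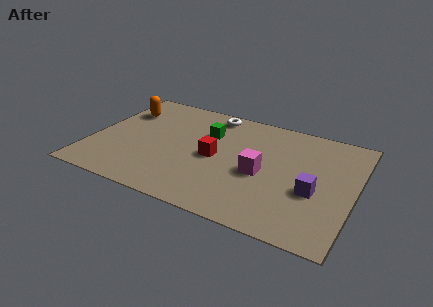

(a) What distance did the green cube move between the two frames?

2.3

The green cube was near (2.5, 4.2) before and (4.7, 5.0) after, so it travelled √(2.2² + 0.8²) ≈ 2.3 units.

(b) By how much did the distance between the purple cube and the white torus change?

+3.7

They were about 2.2 units apart before and 5.9 after — 3.7 units further apart.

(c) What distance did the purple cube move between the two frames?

3.1

The purple cube moved from about (7.0, 4.8) to (9.4, 2.9), a distance of √(2.4² + 1.9²) ≈ 3.1.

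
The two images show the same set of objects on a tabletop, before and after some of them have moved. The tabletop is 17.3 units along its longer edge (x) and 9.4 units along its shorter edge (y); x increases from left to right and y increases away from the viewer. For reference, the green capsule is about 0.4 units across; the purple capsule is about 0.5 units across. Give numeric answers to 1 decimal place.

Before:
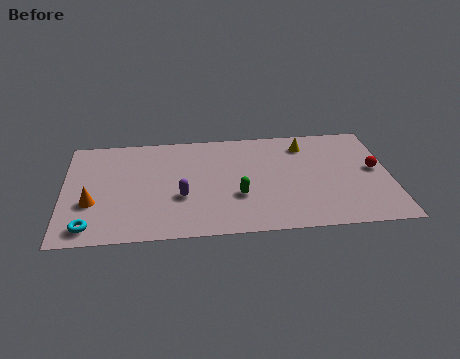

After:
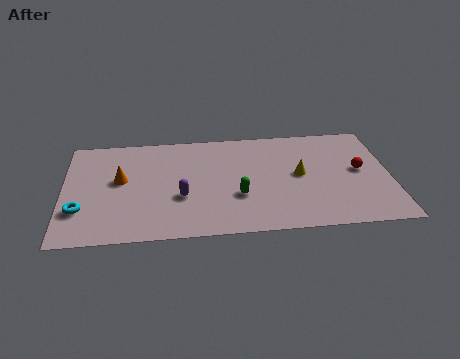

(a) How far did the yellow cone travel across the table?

2.7

The yellow cone was near (12.9, 7.6) before and (12.5, 4.9) after, so it travelled √(0.4² + 2.7²) ≈ 2.7 units.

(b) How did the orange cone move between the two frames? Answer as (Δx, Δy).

(1.5, 1.9)

The orange cone started near (1.5, 3.4) and ended near (3.0, 5.3).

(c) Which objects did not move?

the green capsule and the purple capsule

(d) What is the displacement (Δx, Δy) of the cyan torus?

(-0.5, 1.5)

From the two frames, the cyan torus sits at roughly (1.4, 1.3) before and (0.9, 2.8) after.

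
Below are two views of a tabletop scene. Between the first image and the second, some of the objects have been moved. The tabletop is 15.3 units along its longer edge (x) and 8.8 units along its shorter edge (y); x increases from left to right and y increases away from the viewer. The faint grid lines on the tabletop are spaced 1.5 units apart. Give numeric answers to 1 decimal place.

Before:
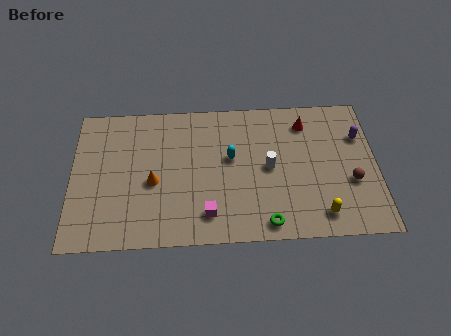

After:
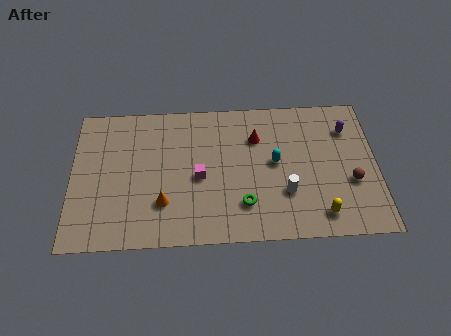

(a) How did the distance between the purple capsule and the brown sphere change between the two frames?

+0.5

Before: roughly 2.8 units apart; after: 3.3. That's 0.5 units further apart.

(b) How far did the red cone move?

2.6

The red cone moved from about (11.8, 7.1) to (9.3, 6.3), a distance of √(2.5² + 0.8²) ≈ 2.6.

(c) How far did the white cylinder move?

1.8

The white cylinder was near (9.9, 4.4) before and (10.7, 2.8) after, so it travelled √(0.8² + 1.6²) ≈ 1.8 units.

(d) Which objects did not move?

the yellow capsule and the brown sphere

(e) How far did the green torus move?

1.6

From (9.7, 1.0) to (8.6, 2.2), the green torus covered √(1.1² + 1.2²) ≈ 1.6 units.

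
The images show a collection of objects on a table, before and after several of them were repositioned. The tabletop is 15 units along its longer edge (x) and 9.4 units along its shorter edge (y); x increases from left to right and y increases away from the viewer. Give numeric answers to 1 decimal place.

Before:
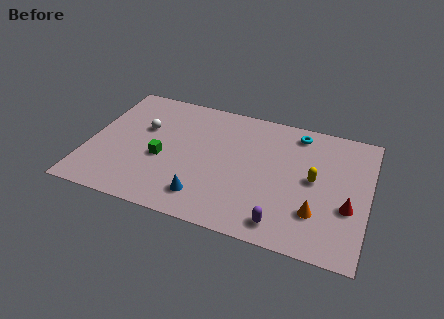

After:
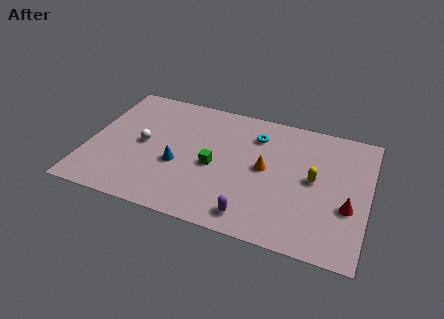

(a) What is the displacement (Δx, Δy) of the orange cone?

(-2.9, 2.3)

The orange cone started near (12.4, 2.6) and ended near (9.5, 4.9).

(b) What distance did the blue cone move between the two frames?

2.5

The blue cone was near (6.5, 1.8) before and (4.9, 3.7) after, so it travelled √(1.6² + 1.9²) ≈ 2.5 units.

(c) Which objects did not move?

the yellow capsule and the red cone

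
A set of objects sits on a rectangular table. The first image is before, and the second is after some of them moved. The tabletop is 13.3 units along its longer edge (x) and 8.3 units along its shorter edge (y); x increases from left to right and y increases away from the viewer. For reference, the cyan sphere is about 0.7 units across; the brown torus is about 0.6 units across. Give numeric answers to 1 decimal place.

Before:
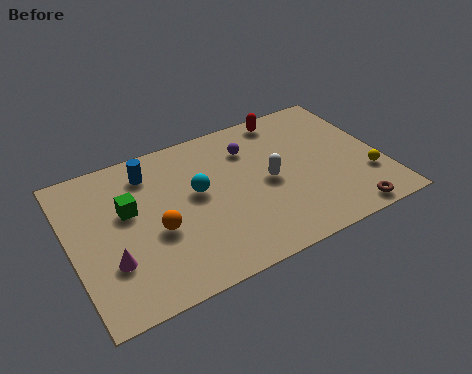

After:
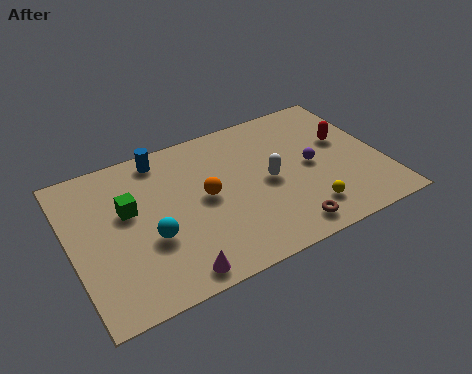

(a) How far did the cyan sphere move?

2.7

From (5.4, 4.7) to (3.2, 3.1), the cyan sphere covered √(2.2² + 1.6²) ≈ 2.7 units.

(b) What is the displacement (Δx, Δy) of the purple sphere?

(2.4, -2.1)

From the two frames, the purple sphere sits at roughly (7.9, 6.2) before and (10.3, 4.1) after.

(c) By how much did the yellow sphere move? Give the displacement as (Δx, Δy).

(-2.8, -0.8)

From the two frames, the yellow sphere sits at roughly (12.5, 2.5) before and (9.7, 1.7) after.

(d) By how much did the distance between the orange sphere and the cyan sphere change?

+0.5

They were about 2.3 units apart before and 2.8 after — 0.5 units further apart.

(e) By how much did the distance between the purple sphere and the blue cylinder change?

+2.6

They were about 4.3 units apart before and 6.9 after — 2.6 units further apart.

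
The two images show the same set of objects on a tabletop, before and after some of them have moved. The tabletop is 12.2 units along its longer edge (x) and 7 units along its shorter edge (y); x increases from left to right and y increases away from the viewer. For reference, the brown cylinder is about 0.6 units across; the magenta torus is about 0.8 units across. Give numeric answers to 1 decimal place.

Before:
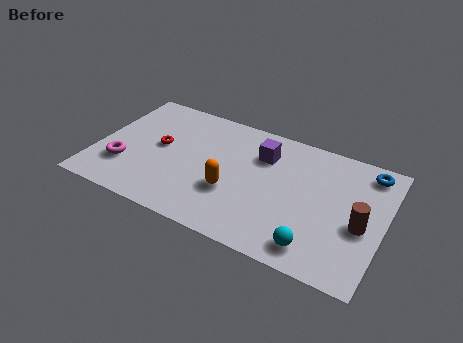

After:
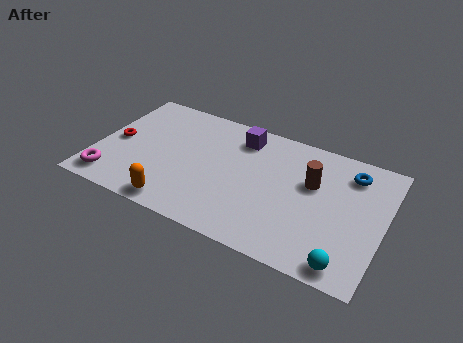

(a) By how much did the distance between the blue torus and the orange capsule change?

+1.9

The distance was about 6.4 in the first image and 8.3 in the second, so they moved 1.9 units further apart.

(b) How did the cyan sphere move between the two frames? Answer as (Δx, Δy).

(1.3, -0.3)

From the two frames, the cyan sphere sits at roughly (9.6, 1.1) before and (10.9, 0.8) after.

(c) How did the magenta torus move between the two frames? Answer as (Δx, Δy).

(-0.4, -1.0)

The magenta torus was at about (1.3, 2.1) and moved to about (0.9, 1.1).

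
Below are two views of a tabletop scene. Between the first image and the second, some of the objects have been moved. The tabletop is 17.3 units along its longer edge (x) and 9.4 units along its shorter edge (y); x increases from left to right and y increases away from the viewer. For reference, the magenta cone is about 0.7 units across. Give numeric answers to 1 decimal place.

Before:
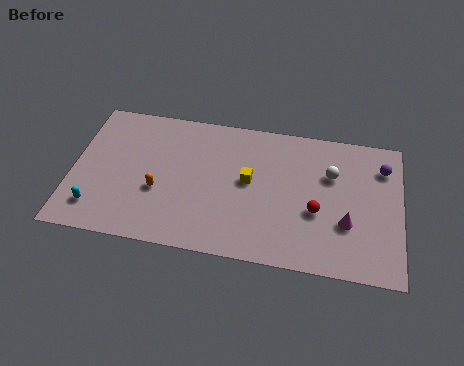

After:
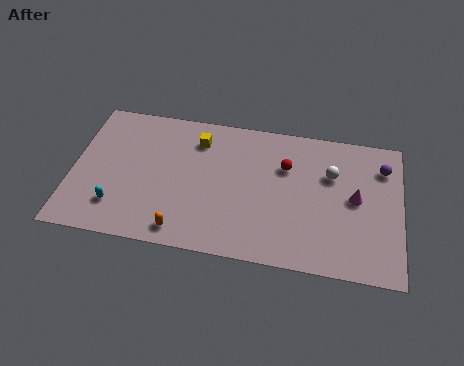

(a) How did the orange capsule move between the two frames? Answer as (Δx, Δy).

(1.4, -2.4)

The orange capsule was at about (4.6, 3.6) and moved to about (6.0, 1.2).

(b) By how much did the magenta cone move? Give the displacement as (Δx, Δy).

(0.4, 1.7)

From the two frames, the magenta cone sits at roughly (14.5, 3.2) before and (14.9, 4.9) after.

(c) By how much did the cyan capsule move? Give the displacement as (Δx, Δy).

(1.1, 0.3)

The cyan capsule was at about (1.4, 1.9) and moved to about (2.5, 2.2).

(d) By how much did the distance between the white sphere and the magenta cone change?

-1.3

The distance was about 3.2 in the first image and 1.9 in the second, so they moved 1.3 units closer together.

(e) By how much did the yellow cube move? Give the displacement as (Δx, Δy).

(-2.8, 2.3)

The yellow cube was at about (9.3, 5.1) and moved to about (6.5, 7.4).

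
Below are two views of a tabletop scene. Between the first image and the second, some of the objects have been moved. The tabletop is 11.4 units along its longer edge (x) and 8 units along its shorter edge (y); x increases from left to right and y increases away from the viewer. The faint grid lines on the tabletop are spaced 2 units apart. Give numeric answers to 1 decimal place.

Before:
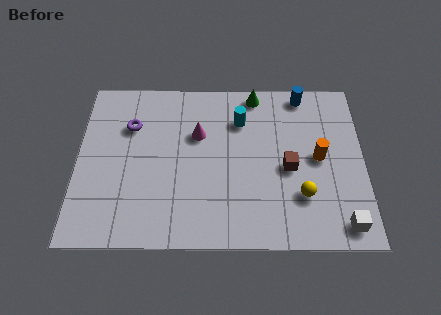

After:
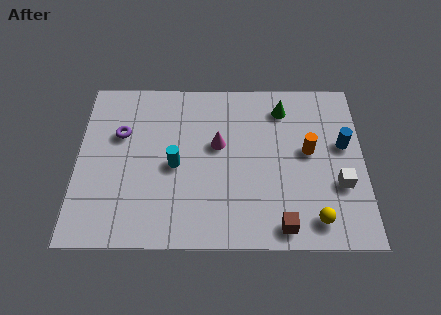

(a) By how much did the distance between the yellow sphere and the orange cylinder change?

+1.3

The distance was about 1.9 in the first image and 3.2 in the second, so they moved 1.3 units further apart.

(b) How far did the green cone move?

1.3

From (7.1, 7.2) to (8.2, 6.5), the green cone covered √(1.1² + 0.7²) ≈ 1.3 units.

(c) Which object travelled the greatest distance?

the cyan cylinder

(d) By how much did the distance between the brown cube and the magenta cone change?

+0.6

Before: roughly 3.9 units apart; after: 4.5. That's 0.6 units further apart.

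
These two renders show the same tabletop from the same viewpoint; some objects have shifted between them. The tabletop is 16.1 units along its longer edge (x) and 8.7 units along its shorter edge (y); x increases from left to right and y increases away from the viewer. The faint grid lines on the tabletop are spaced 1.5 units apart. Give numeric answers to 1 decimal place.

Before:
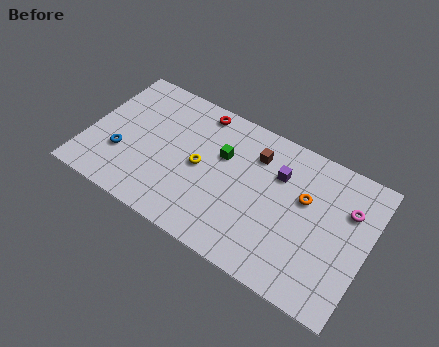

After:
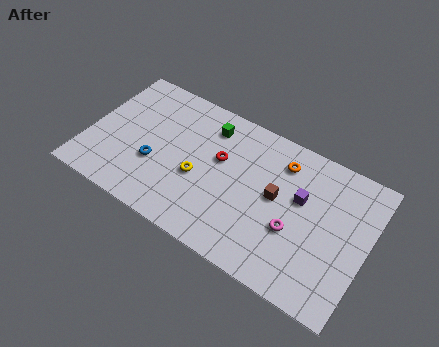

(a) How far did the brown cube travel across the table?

2.4

The brown cube moved from about (9.4, 6.6) to (10.9, 4.7), a distance of √(1.5² + 1.9²) ≈ 2.4.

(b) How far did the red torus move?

2.9

The red torus moved from about (5.9, 7.7) to (7.5, 5.3), a distance of √(1.6² + 2.4²) ≈ 2.9.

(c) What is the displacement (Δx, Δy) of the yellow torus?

(0.0, -0.7)

The yellow torus was at about (6.5, 4.3) and moved to about (6.5, 3.6).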